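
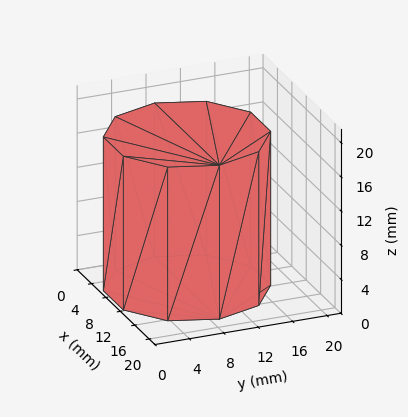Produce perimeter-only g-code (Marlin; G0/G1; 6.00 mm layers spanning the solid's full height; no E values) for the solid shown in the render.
Reading the render: the shape is a regular 10-sided prism (a cylinder approximated with 10 flat sides), circumscribed radius ≈ 9 mm, height ≈ 18 mm (dimensions read to the nearest mm from the axis ticks). For the g-code, the solid's height is divided into equal slices at the stated Δz and each level perimeter traced with G1 moves after a G0 lift.

; perimeter-only toolpath
G21 ; units = mm
G90 ; absolute positioning
G28 ; home
; layer 1
G0 Z6.00
G0 X18.00 Y9.00
G1 X16.28 Y14.29
G1 X11.78 Y17.56
G1 X6.22 Y17.56
G1 X1.72 Y14.29
G1 X0.00 Y9.00
G1 X1.72 Y3.71
G1 X6.22 Y0.44
G1 X11.78 Y0.44
G1 X16.28 Y3.71
G1 X18.00 Y9.00
; layer 2
G0 Z12.00
G0 X18.00 Y9.00
G1 X16.28 Y14.29
G1 X11.78 Y17.56
G1 X6.22 Y17.56
G1 X1.72 Y14.29
G1 X0.00 Y9.00
G1 X1.72 Y3.71
G1 X6.22 Y0.44
G1 X11.78 Y0.44
G1 X16.28 Y3.71
G1 X18.00 Y9.00
; layer 3
G0 Z18.00
G0 X18.00 Y9.00
G1 X16.28 Y14.29
G1 X11.78 Y17.56
G1 X6.22 Y17.56
G1 X1.72 Y14.29
G1 X0.00 Y9.00
G1 X1.72 Y3.71
G1 X6.22 Y0.44
G1 X11.78 Y0.44
G1 X16.28 Y3.71
G1 X18.00 Y9.00
M2 ; end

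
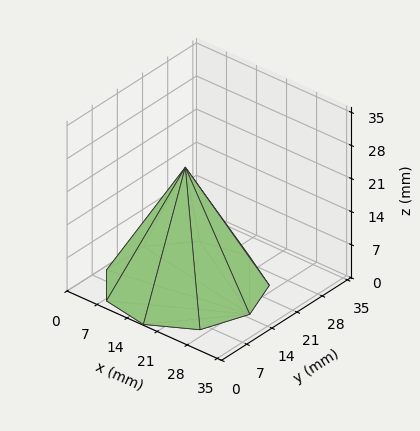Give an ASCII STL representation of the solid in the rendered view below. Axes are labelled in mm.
Reading the render: the shape is a regular 9-sided pyramid, base circumscribed radius ≈ 15 mm, apex at z ≈ 25 mm (dimensions read to the nearest mm from the axis ticks). For the STL, each face is triangulated and given an outward normal.

solid part
  facet normal 0.0000 0.0000 -1.0000
    outer loop
      vertex 17.605 29.772 0.000
      vertex 26.491 24.642 0.000
      vertex 30.000 15.000 0.000
    endloop
  endfacet
  facet normal 0.0000 0.0000 -1.0000
    outer loop
      vertex 7.500 27.990 0.000
      vertex 17.605 29.772 0.000
      vertex 30.000 15.000 0.000
    endloop
  endfacet
  facet normal 0.0000 0.0000 -1.0000
    outer loop
      vertex 0.905 20.130 0.000
      vertex 7.500 27.990 0.000
      vertex 30.000 15.000 0.000
    endloop
  endfacet
  facet normal 0.0000 0.0000 -1.0000
    outer loop
      vertex 0.905 9.870 0.000
      vertex 0.905 20.130 0.000
      vertex 30.000 15.000 0.000
    endloop
  endfacet
  facet normal 0.0000 0.0000 -1.0000
    outer loop
      vertex 7.500 2.010 0.000
      vertex 0.905 9.870 0.000
      vertex 30.000 15.000 0.000
    endloop
  endfacet
  facet normal 0.0000 0.0000 -1.0000
    outer loop
      vertex 17.605 0.228 0.000
      vertex 7.500 2.010 0.000
      vertex 30.000 15.000 0.000
    endloop
  endfacet
  facet normal 0.0000 0.0000 -1.0000
    outer loop
      vertex 26.491 5.358 0.000
      vertex 17.605 0.228 0.000
      vertex 30.000 15.000 0.000
    endloop
  endfacet
  facet normal 0.8186 0.2979 0.4911
    outer loop
      vertex 30.000 15.000 0.000
      vertex 26.491 24.642 0.000
      vertex 15.000 15.000 25.000
    endloop
  endfacet
  facet normal 0.4355 0.7544 0.4911
    outer loop
      vertex 26.491 24.642 0.000
      vertex 17.605 29.772 0.000
      vertex 15.000 15.000 25.000
    endloop
  endfacet
  facet normal -0.1513 0.8579 0.4911
    outer loop
      vertex 17.605 29.772 0.000
      vertex 7.500 27.990 0.000
      vertex 15.000 15.000 25.000
    endloop
  endfacet
  facet normal -0.6673 0.5599 0.4911
    outer loop
      vertex 7.500 27.990 0.000
      vertex 0.905 20.130 0.000
      vertex 15.000 15.000 25.000
    endloop
  endfacet
  facet normal -0.8711 0.0000 0.4911
    outer loop
      vertex 0.905 20.130 0.000
      vertex 0.905 9.870 0.000
      vertex 15.000 15.000 25.000
    endloop
  endfacet
  facet normal -0.6673 -0.5599 0.4911
    outer loop
      vertex 0.905 9.870 0.000
      vertex 7.500 2.010 0.000
      vertex 15.000 15.000 25.000
    endloop
  endfacet
  facet normal -0.1513 -0.8579 0.4911
    outer loop
      vertex 7.500 2.010 0.000
      vertex 17.605 0.228 0.000
      vertex 15.000 15.000 25.000
    endloop
  endfacet
  facet normal 0.4355 -0.7544 0.4911
    outer loop
      vertex 17.605 0.228 0.000
      vertex 26.491 5.358 0.000
      vertex 15.000 15.000 25.000
    endloop
  endfacet
  facet normal 0.8186 -0.2979 0.4911
    outer loop
      vertex 26.491 5.358 0.000
      vertex 30.000 15.000 0.000
      vertex 15.000 15.000 25.000
    endloop
  endfacet
endsolid part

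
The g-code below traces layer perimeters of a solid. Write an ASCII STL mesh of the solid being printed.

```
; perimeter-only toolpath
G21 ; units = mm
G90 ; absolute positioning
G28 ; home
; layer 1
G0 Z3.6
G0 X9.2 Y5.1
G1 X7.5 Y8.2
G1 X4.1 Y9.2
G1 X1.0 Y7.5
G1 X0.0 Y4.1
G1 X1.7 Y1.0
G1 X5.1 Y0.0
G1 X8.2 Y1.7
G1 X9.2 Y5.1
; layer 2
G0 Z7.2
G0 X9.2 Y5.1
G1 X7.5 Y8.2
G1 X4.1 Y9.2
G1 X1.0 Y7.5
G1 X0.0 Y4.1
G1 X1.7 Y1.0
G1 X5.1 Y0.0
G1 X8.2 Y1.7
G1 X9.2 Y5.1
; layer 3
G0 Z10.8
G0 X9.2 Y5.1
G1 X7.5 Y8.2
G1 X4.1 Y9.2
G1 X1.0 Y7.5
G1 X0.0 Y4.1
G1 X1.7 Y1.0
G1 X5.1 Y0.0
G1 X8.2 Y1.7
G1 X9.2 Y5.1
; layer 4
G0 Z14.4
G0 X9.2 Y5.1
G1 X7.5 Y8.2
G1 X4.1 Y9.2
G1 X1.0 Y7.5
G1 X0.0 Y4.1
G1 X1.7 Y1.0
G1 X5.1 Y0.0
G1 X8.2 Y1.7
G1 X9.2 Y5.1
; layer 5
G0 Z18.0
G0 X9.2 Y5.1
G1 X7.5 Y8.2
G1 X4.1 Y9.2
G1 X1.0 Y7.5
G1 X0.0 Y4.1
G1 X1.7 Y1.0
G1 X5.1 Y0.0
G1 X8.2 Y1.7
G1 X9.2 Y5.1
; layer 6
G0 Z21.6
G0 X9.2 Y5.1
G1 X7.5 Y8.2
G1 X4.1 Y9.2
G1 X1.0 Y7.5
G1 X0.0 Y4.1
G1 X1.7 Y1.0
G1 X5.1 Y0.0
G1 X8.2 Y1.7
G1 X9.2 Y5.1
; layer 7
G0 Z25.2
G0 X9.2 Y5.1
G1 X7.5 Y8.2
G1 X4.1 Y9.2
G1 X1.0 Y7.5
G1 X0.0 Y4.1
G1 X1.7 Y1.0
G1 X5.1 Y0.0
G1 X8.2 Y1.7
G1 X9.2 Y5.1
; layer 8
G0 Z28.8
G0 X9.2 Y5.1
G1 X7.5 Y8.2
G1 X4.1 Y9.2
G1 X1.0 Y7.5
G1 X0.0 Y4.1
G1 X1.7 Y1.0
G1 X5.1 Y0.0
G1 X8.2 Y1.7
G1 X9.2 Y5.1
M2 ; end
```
solid part
  facet normal 0.0000 0.0000 -1.0000
    outer loop
      vertex 4.1 9.2 0.0
      vertex 7.5 8.2 0.0
      vertex 9.2 5.1 0.0
    endloop
  endfacet
  facet normal 0.0000 0.0000 -1.0000
    outer loop
      vertex 1.0 7.5 0.0
      vertex 4.1 9.2 0.0
      vertex 9.2 5.1 0.0
    endloop
  endfacet
  facet normal 0.0000 0.0000 -1.0000
    outer loop
      vertex 0.0 4.1 0.0
      vertex 1.0 7.5 0.0
      vertex 9.2 5.1 0.0
    endloop
  endfacet
  facet normal 0.0000 0.0000 -1.0000
    outer loop
      vertex 1.7 1.0 0.0
      vertex 0.0 4.1 0.0
      vertex 9.2 5.1 0.0
    endloop
  endfacet
  facet normal 0.0000 0.0000 -1.0000
    outer loop
      vertex 5.1 0.0 0.0
      vertex 1.7 1.0 0.0
      vertex 9.2 5.1 0.0
    endloop
  endfacet
  facet normal 0.0000 0.0000 -1.0000
    outer loop
      vertex 8.2 1.7 0.0
      vertex 5.1 0.0 0.0
      vertex 9.2 5.1 0.0
    endloop
  endfacet
  facet normal 0.0000 0.0000 1.0000
    outer loop
      vertex 9.2 5.1 28.8
      vertex 7.5 8.2 28.8
      vertex 4.1 9.2 28.8
    endloop
  endfacet
  facet normal 0.0000 0.0000 1.0000
    outer loop
      vertex 9.2 5.1 28.8
      vertex 4.1 9.2 28.8
      vertex 1.0 7.5 28.8
    endloop
  endfacet
  facet normal 0.0000 0.0000 1.0000
    outer loop
      vertex 9.2 5.1 28.8
      vertex 1.0 7.5 28.8
      vertex 0.0 4.1 28.8
    endloop
  endfacet
  facet normal 0.0000 0.0000 1.0000
    outer loop
      vertex 9.2 5.1 28.8
      vertex 0.0 4.1 28.8
      vertex 1.7 1.0 28.8
    endloop
  endfacet
  facet normal 0.0000 0.0000 1.0000
    outer loop
      vertex 9.2 5.1 28.8
      vertex 1.7 1.0 28.8
      vertex 5.1 0.0 28.8
    endloop
  endfacet
  facet normal 0.0000 0.0000 1.0000
    outer loop
      vertex 9.2 5.1 28.8
      vertex 5.1 0.0 28.8
      vertex 8.2 1.7 28.8
    endloop
  endfacet
  facet normal 0.8768 0.4808 0.0000
    outer loop
      vertex 9.2 5.1 0.0
      vertex 7.5 8.2 0.0
      vertex 7.5 8.2 28.8
    endloop
  endfacet
  facet normal 0.8768 0.4808 0.0000
    outer loop
      vertex 9.2 5.1 0.0
      vertex 7.5 8.2 28.8
      vertex 9.2 5.1 28.8
    endloop
  endfacet
  facet normal 0.2822 0.9594 0.0000
    outer loop
      vertex 7.5 8.2 0.0
      vertex 4.1 9.2 0.0
      vertex 4.1 9.2 28.8
    endloop
  endfacet
  facet normal 0.2822 0.9594 0.0000
    outer loop
      vertex 7.5 8.2 0.0
      vertex 4.1 9.2 28.8
      vertex 7.5 8.2 28.8
    endloop
  endfacet
  facet normal -0.4808 0.8768 0.0000
    outer loop
      vertex 4.1 9.2 0.0
      vertex 1.0 7.5 0.0
      vertex 1.0 7.5 28.8
    endloop
  endfacet
  facet normal -0.4808 0.8768 0.0000
    outer loop
      vertex 4.1 9.2 0.0
      vertex 1.0 7.5 28.8
      vertex 4.1 9.2 28.8
    endloop
  endfacet
  facet normal -0.9594 0.2822 0.0000
    outer loop
      vertex 1.0 7.5 0.0
      vertex 0.0 4.1 0.0
      vertex 0.0 4.1 28.8
    endloop
  endfacet
  facet normal -0.9594 0.2822 0.0000
    outer loop
      vertex 1.0 7.5 0.0
      vertex 0.0 4.1 28.8
      vertex 1.0 7.5 28.8
    endloop
  endfacet
  facet normal -0.8768 -0.4808 0.0000
    outer loop
      vertex 0.0 4.1 0.0
      vertex 1.7 1.0 0.0
      vertex 1.7 1.0 28.8
    endloop
  endfacet
  facet normal -0.8768 -0.4808 0.0000
    outer loop
      vertex 0.0 4.1 0.0
      vertex 1.7 1.0 28.8
      vertex 0.0 4.1 28.8
    endloop
  endfacet
  facet normal -0.2822 -0.9594 0.0000
    outer loop
      vertex 1.7 1.0 0.0
      vertex 5.1 0.0 0.0
      vertex 5.1 0.0 28.8
    endloop
  endfacet
  facet normal -0.2822 -0.9594 0.0000
    outer loop
      vertex 1.7 1.0 0.0
      vertex 5.1 0.0 28.8
      vertex 1.7 1.0 28.8
    endloop
  endfacet
  facet normal 0.4808 -0.8768 0.0000
    outer loop
      vertex 5.1 0.0 0.0
      vertex 8.2 1.7 0.0
      vertex 8.2 1.7 28.8
    endloop
  endfacet
  facet normal 0.4808 -0.8768 0.0000
    outer loop
      vertex 5.1 0.0 0.0
      vertex 8.2 1.7 28.8
      vertex 5.1 0.0 28.8
    endloop
  endfacet
  facet normal 0.9594 -0.2822 0.0000
    outer loop
      vertex 8.2 1.7 0.0
      vertex 9.2 5.1 0.0
      vertex 9.2 5.1 28.8
    endloop
  endfacet
  facet normal 0.9594 -0.2822 0.0000
    outer loop
      vertex 8.2 1.7 0.0
      vertex 9.2 5.1 28.8
      vertex 8.2 1.7 28.8
    endloop
  endfacet
endsolid part

The G0 Z moves step by Δz≈3.6 mm. Every layer's G1 loop is the same polygon, so the solid is a straight extrusion of it from z=0 to z≈28.8. Closing with flat bottom and top caps and triangulating gives 28 facets — a regular 8-sided prism (a cylinder approximated with 8 flat sides), circumscribed radius ≈ 4.6 mm, height ≈ 28.8 mm.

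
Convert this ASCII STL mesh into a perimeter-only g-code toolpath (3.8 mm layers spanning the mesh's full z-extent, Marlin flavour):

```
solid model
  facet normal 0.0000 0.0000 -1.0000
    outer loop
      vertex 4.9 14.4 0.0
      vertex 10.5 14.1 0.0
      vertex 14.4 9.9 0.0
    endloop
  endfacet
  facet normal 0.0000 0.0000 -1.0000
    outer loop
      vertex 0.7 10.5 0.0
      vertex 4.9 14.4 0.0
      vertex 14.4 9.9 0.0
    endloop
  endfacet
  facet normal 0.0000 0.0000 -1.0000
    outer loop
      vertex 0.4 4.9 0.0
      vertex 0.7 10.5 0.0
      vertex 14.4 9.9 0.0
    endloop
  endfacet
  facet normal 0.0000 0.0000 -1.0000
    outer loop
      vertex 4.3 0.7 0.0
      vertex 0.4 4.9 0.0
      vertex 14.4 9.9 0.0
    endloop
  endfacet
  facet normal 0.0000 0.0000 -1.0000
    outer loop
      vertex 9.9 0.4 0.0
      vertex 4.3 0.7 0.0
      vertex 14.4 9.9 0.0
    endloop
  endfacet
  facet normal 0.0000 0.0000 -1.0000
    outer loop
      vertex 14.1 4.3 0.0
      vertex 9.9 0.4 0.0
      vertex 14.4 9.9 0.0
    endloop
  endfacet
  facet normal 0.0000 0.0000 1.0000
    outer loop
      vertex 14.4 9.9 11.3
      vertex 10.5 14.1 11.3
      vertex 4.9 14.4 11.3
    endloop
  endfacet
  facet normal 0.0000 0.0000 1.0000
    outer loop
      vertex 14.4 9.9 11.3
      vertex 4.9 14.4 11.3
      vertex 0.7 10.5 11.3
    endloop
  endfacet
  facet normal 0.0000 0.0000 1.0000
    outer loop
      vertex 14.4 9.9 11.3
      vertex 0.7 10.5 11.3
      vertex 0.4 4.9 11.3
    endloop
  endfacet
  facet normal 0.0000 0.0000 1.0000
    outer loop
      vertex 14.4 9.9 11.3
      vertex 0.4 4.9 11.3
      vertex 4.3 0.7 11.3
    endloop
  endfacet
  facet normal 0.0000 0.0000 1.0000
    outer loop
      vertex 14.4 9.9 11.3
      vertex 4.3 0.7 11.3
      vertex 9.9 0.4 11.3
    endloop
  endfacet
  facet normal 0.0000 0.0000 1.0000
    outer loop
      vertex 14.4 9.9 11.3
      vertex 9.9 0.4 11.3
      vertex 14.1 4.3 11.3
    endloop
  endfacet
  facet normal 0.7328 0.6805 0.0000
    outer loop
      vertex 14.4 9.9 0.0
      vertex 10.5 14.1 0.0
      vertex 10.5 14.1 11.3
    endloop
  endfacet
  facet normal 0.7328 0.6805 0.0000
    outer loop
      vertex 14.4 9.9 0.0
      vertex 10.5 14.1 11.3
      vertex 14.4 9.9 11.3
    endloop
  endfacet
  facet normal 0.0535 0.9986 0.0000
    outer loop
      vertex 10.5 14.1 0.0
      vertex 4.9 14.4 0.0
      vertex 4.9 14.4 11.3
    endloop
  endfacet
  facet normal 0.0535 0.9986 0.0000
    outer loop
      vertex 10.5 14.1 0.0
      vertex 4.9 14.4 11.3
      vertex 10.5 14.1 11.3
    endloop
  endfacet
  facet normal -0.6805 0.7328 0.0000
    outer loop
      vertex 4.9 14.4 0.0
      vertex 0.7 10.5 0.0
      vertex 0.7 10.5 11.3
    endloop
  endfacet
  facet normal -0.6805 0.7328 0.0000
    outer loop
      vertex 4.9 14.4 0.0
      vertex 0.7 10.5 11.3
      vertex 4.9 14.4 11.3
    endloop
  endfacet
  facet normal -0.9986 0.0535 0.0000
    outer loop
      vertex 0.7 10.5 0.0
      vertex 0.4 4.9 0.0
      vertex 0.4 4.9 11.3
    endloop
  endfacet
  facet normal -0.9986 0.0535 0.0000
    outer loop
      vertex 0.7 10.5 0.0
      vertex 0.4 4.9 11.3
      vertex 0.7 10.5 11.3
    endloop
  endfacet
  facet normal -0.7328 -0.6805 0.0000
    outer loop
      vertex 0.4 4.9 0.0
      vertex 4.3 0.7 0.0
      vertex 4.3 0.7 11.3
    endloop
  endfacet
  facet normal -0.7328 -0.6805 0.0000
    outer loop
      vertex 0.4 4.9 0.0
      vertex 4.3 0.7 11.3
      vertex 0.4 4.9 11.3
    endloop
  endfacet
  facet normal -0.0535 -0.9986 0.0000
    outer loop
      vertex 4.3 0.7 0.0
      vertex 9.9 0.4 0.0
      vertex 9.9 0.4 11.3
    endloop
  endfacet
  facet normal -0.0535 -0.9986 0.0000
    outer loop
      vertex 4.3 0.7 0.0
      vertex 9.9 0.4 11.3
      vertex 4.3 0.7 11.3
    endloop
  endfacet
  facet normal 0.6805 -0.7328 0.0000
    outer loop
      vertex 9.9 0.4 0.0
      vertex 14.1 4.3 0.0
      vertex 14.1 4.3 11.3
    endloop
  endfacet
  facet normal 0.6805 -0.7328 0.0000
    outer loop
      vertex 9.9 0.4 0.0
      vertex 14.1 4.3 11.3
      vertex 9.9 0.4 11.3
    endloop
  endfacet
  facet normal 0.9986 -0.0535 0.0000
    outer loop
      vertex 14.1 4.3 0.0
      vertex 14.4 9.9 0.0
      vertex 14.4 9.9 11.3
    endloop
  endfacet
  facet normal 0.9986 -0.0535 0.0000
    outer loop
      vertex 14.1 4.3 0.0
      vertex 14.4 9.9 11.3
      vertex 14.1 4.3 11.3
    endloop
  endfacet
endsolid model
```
; perimeter-only toolpath
G21 ; units = mm
G90 ; absolute positioning
G28 ; home
; layer 1
G0 Z3.8
G0 X14.4 Y9.9
G1 X10.5 Y14.1
G1 X4.9 Y14.4
G1 X0.7 Y10.5
G1 X0.4 Y4.9
G1 X4.3 Y0.7
G1 X9.9 Y0.4
G1 X14.1 Y4.3
G1 X14.4 Y9.9
; layer 2
G0 Z7.5
G0 X14.4 Y9.9
G1 X10.5 Y14.1
G1 X4.9 Y14.4
G1 X0.7 Y10.5
G1 X0.4 Y4.9
G1 X4.3 Y0.7
G1 X9.9 Y0.4
G1 X14.1 Y4.3
G1 X14.4 Y9.9
; layer 3
G0 Z11.3
G0 X14.4 Y9.9
G1 X10.5 Y14.1
G1 X4.9 Y14.4
G1 X0.7 Y10.5
G1 X0.4 Y4.9
G1 X4.3 Y0.7
G1 X9.9 Y0.4
G1 X14.1 Y4.3
G1 X14.4 Y9.9
M2 ; end

The solid is a regular 8-sided prism (a cylinder approximated with 8 flat sides), circumscribed radius ≈ 7.4 mm, height ≈ 11.3 mm. Slicing at Δz = 3.8 mm — 3 equal slices spanning the solid's height, so layer i sits at z = i·h/3 — gives 3 non-empty perimeters. Each is a 8-segment closed polygon; G0 lifts to the layer z and rapids to the start vertex, then G1 traces the edges.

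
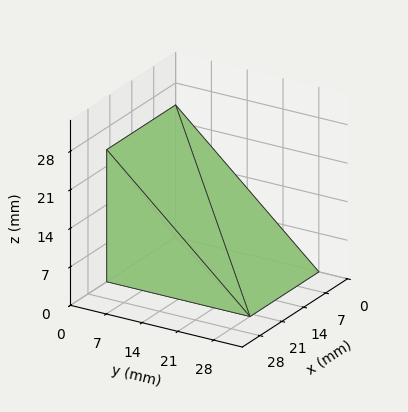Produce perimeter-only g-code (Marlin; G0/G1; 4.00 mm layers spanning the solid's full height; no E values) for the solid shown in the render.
Reading the render: the shape is a wedge (ramp): 22 × 28 mm base, rising to 24 mm along the y=0 edge and sloping linearly to z=0 at y=28 (dimensions read to the nearest mm from the axis ticks). For the g-code, the solid's height is divided into equal slices at the stated Δz and each level perimeter traced with G1 moves after a G0 lift.

; perimeter-only toolpath
G21 ; units = mm
G90 ; absolute positioning
G28 ; home
; layer 1
G0 Z4.00
G0 X0.00 Y0.00
G1 X22.00 Y0.00
G1 X22.00 Y23.33
G1 X0.00 Y23.33
G1 X0.00 Y0.00
; layer 2
G0 Z8.00
G0 X0.00 Y0.00
G1 X22.00 Y0.00
G1 X22.00 Y18.67
G1 X0.00 Y18.67
G1 X0.00 Y0.00
; layer 3
G0 Z12.00
G0 X0.00 Y0.00
G1 X22.00 Y0.00
G1 X22.00 Y14.00
G1 X0.00 Y14.00
G1 X0.00 Y0.00
; layer 4
G0 Z16.00
G0 X0.00 Y0.00
G1 X22.00 Y0.00
G1 X22.00 Y9.33
G1 X0.00 Y9.33
G1 X0.00 Y0.00
; layer 5
G0 Z20.00
G0 X0.00 Y0.00
G1 X22.00 Y0.00
G1 X22.00 Y4.67
G1 X0.00 Y4.67
G1 X0.00 Y0.00
M2 ; end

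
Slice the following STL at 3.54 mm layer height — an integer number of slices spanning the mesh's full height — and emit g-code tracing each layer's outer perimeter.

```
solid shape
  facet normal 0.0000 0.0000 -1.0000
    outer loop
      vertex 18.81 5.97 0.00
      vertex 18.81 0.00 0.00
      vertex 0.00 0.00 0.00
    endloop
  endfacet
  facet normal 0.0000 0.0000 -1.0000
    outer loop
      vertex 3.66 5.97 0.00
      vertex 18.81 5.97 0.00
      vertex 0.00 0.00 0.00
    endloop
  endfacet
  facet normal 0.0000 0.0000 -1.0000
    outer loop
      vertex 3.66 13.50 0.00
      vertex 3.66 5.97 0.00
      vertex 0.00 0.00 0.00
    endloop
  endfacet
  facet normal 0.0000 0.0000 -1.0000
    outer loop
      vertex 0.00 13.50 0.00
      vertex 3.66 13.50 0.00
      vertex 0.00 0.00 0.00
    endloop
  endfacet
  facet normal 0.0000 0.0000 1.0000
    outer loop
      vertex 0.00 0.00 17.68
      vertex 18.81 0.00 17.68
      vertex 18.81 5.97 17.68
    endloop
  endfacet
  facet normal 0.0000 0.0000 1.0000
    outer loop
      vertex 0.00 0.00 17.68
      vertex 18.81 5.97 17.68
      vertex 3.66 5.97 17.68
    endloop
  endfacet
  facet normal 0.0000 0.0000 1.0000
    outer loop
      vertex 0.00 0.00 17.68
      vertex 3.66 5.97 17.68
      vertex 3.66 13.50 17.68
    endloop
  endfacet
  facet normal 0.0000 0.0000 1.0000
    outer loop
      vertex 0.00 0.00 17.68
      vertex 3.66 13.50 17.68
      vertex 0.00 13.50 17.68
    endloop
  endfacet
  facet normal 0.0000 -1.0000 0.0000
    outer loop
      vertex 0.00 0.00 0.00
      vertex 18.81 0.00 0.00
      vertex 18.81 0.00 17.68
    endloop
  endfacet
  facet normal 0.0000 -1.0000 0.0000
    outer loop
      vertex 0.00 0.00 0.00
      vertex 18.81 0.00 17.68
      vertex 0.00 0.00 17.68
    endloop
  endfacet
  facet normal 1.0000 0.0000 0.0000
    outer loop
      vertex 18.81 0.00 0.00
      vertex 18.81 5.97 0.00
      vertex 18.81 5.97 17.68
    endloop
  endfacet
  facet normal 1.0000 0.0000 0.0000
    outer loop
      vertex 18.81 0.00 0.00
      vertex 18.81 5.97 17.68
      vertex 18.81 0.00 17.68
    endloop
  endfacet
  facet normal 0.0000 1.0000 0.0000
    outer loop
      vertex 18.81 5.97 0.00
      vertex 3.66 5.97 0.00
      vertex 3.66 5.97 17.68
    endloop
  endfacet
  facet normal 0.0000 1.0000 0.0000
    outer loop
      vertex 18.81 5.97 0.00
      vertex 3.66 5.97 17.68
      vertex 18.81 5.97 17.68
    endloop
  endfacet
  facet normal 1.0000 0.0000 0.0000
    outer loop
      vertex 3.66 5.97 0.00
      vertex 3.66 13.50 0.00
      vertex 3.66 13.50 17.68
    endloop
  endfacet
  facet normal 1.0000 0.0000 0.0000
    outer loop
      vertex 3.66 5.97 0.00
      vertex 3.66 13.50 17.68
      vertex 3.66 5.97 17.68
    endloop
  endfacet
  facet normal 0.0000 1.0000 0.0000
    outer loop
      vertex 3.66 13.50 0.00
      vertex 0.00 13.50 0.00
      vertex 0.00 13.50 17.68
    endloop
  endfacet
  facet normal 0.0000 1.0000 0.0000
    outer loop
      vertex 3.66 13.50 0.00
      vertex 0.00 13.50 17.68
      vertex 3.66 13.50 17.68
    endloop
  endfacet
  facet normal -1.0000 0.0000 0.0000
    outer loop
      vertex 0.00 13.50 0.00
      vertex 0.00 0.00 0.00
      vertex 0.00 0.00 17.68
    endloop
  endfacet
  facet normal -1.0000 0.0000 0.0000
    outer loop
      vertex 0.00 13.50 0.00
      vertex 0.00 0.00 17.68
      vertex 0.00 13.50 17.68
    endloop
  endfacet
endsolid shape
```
; perimeter-only toolpath
G21 ; units = mm
G90 ; absolute positioning
G28 ; home
; layer 1
G0 Z3.54
G0 X0.00 Y0.00
G1 X18.81 Y0.00
G1 X18.81 Y5.97
G1 X3.66 Y5.97
G1 X3.66 Y13.50
G1 X0.00 Y13.50
G1 X0.00 Y0.00
; layer 2
G0 Z7.07
G0 X0.00 Y0.00
G1 X18.81 Y0.00
G1 X18.81 Y5.97
G1 X3.66 Y5.97
G1 X3.66 Y13.50
G1 X0.00 Y13.50
G1 X0.00 Y0.00
; layer 3
G0 Z10.61
G0 X0.00 Y0.00
G1 X18.81 Y0.00
G1 X18.81 Y5.97
G1 X3.66 Y5.97
G1 X3.66 Y13.50
G1 X0.00 Y13.50
G1 X0.00 Y0.00
; layer 4
G0 Z14.14
G0 X0.00 Y0.00
G1 X18.81 Y0.00
G1 X18.81 Y5.97
G1 X3.66 Y5.97
G1 X3.66 Y13.50
G1 X0.00 Y13.50
G1 X0.00 Y0.00
; layer 5
G0 Z17.68
G0 X0.00 Y0.00
G1 X18.81 Y0.00
G1 X18.81 Y5.97
G1 X3.66 Y5.97
G1 X3.66 Y13.50
G1 X0.00 Y13.50
G1 X0.00 Y0.00
M2 ; end

The solid is an L-shaped prism: outer 18.8 × 13.5 mm, arm thicknesses ≈ 5.97 mm (horizontal) and 3.66 mm (vertical), extruded 17.7 mm in z. Slicing at Δz = 3.54 mm — 5 equal slices spanning the solid's height, so layer i sits at z = i·h/5 — gives 5 non-empty perimeters. Each is a 6-segment closed polygon; G0 lifts to the layer z and rapids to the start vertex, then G1 traces the edges.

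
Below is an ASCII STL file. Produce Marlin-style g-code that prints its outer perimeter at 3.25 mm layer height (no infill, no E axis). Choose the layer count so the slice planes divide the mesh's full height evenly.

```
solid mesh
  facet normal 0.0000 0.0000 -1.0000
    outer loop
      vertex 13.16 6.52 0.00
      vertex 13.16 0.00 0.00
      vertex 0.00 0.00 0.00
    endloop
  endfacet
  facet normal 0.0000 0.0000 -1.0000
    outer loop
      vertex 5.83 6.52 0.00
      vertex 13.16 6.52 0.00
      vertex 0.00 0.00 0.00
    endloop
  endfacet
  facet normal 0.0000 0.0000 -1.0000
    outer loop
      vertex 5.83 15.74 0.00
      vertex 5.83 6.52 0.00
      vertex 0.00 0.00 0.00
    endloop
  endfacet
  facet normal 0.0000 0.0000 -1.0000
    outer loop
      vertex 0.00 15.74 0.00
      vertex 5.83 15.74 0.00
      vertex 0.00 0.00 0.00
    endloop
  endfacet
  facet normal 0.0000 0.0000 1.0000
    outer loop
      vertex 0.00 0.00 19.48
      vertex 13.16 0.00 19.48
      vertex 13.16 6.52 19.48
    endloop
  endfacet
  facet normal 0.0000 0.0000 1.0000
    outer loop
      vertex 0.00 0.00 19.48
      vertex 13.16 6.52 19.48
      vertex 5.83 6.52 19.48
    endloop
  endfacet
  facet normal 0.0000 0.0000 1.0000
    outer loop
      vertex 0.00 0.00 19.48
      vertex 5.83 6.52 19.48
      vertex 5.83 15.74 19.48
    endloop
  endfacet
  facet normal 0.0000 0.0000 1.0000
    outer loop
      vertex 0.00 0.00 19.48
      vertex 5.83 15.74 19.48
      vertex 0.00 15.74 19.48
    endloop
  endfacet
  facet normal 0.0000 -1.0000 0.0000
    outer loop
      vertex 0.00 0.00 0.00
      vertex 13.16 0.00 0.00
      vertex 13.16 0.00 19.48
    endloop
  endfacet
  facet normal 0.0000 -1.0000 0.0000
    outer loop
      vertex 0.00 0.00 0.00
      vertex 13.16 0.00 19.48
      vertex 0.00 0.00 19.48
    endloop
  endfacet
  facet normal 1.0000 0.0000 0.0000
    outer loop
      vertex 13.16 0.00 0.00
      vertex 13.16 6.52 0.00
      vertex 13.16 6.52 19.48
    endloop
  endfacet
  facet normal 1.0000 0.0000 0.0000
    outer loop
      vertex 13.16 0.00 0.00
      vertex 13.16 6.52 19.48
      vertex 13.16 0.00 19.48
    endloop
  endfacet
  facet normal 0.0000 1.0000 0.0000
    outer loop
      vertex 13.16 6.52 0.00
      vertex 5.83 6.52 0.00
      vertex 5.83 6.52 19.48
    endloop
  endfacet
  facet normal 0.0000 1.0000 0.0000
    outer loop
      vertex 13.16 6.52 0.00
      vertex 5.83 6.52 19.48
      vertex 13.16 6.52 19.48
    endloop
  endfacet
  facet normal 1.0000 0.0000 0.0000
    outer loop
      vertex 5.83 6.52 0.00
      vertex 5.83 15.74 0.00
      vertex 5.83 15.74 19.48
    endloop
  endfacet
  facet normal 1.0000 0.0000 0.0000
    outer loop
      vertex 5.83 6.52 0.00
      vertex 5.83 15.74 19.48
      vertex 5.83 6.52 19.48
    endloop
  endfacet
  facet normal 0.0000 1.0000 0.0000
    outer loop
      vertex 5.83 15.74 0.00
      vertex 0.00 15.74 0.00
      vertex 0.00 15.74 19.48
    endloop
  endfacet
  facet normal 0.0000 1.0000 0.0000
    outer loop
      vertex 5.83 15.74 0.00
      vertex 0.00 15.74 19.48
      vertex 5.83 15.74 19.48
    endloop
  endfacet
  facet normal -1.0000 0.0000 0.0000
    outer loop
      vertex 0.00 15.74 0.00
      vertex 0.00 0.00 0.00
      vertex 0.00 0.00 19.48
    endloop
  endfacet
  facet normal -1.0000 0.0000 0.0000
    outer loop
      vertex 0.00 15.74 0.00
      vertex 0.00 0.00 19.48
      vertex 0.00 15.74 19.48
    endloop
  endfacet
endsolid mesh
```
; perimeter-only toolpath
G21 ; units = mm
G90 ; absolute positioning
G28 ; home
; layer 1
G0 Z3.25
G0 X0.00 Y0.00
G1 X13.16 Y0.00
G1 X13.16 Y6.52
G1 X5.83 Y6.52
G1 X5.83 Y15.74
G1 X0.00 Y15.74
G1 X0.00 Y0.00
; layer 2
G0 Z6.49
G0 X0.00 Y0.00
G1 X13.16 Y0.00
G1 X13.16 Y6.52
G1 X5.83 Y6.52
G1 X5.83 Y15.74
G1 X0.00 Y15.74
G1 X0.00 Y0.00
; layer 3
G0 Z9.74
G0 X0.00 Y0.00
G1 X13.16 Y0.00
G1 X13.16 Y6.52
G1 X5.83 Y6.52
G1 X5.83 Y15.74
G1 X0.00 Y15.74
G1 X0.00 Y0.00
; layer 4
G0 Z12.99
G0 X0.00 Y0.00
G1 X13.16 Y0.00
G1 X13.16 Y6.52
G1 X5.83 Y6.52
G1 X5.83 Y15.74
G1 X0.00 Y15.74
G1 X0.00 Y0.00
; layer 5
G0 Z16.23
G0 X0.00 Y0.00
G1 X13.16 Y0.00
G1 X13.16 Y6.52
G1 X5.83 Y6.52
G1 X5.83 Y15.74
G1 X0.00 Y15.74
G1 X0.00 Y0.00
; layer 6
G0 Z19.48
G0 X0.00 Y0.00
G1 X13.16 Y0.00
G1 X13.16 Y6.52
G1 X5.83 Y6.52
G1 X5.83 Y15.74
G1 X0.00 Y15.74
G1 X0.00 Y0.00
M2 ; end

The solid is an L-shaped prism: outer 13.2 × 15.7 mm, arm thicknesses ≈ 6.52 mm (horizontal) and 5.83 mm (vertical), extruded 19.5 mm in z. Slicing at Δz = 3.25 mm — 6 equal slices spanning the solid's height, so layer i sits at z = i·h/6 — gives 6 non-empty perimeters. Each is a 6-segment closed polygon; G0 lifts to the layer z and rapids to the start vertex, then G1 traces the edges.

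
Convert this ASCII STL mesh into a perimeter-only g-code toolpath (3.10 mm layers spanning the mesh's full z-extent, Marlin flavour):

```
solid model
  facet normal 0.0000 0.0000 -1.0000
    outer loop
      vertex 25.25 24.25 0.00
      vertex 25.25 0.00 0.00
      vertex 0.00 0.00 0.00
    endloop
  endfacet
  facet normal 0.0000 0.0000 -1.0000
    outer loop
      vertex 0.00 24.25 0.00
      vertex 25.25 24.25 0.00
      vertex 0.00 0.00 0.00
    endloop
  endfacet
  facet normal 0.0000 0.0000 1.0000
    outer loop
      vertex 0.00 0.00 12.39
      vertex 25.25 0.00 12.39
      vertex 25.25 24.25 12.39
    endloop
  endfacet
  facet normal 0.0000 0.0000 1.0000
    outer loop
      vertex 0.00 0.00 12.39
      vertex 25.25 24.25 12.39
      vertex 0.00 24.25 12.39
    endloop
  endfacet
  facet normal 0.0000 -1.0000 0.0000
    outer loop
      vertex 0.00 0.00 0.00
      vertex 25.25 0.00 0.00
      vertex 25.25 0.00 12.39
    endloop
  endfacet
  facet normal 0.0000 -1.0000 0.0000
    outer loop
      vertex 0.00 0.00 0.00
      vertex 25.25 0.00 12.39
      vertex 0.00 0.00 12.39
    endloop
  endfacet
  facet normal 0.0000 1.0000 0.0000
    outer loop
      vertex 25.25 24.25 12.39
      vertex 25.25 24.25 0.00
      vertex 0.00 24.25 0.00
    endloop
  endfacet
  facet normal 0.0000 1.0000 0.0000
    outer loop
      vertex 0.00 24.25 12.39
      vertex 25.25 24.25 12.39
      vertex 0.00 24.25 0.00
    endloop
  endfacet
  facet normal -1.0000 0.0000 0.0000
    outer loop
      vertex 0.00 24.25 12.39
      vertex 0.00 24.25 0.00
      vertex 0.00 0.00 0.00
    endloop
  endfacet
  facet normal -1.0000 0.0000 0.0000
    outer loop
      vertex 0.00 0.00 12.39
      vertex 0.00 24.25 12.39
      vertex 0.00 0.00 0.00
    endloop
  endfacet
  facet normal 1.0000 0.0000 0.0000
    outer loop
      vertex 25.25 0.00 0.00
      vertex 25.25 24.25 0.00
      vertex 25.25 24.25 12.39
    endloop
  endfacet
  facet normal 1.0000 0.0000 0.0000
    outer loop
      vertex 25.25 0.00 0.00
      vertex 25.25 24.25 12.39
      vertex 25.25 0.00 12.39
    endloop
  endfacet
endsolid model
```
; perimeter-only toolpath
G21 ; units = mm
G90 ; absolute positioning
G28 ; home
; layer 1
G0 Z3.10
G0 X0.00 Y0.00
G1 X25.25 Y0.00
G1 X25.25 Y24.25
G1 X0.00 Y24.25
G1 X0.00 Y0.00
; layer 2
G0 Z6.20
G0 X0.00 Y0.00
G1 X25.25 Y0.00
G1 X25.25 Y24.25
G1 X0.00 Y24.25
G1 X0.00 Y0.00
; layer 3
G0 Z9.29
G0 X0.00 Y0.00
G1 X25.25 Y0.00
G1 X25.25 Y24.25
G1 X0.00 Y24.25
G1 X0.00 Y0.00
; layer 4
G0 Z12.39
G0 X0.00 Y0.00
G1 X25.25 Y0.00
G1 X25.25 Y24.25
G1 X0.00 Y24.25
G1 X0.00 Y0.00
M2 ; end

The solid is a rectangular box, roughly 25.2 × 24.2 mm footprint and 12.4 mm tall. Slicing at Δz = 3.10 mm — 4 equal slices spanning the solid's height, so layer i sits at z = i·h/4 — gives 4 non-empty perimeters. Each is a 4-segment closed polygon; G0 lifts to the layer z and rapids to the start vertex, then G1 traces the edges.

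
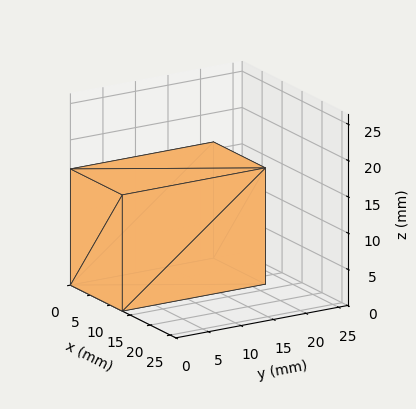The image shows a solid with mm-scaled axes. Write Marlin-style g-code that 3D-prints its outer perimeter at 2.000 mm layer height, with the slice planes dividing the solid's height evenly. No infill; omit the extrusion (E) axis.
Reading the render: the shape is a rectangular box, roughly 13 × 22 mm footprint and 16 mm tall (dimensions read to the nearest mm from the axis ticks). For the g-code, the solid's height is divided into equal slices at the stated Δz and each level perimeter traced with G1 moves after a G0 lift.

; perimeter-only toolpath
G21 ; units = mm
G90 ; absolute positioning
G28 ; home
; layer 1
G0 Z2.000
G0 X0.000 Y0.000
G1 X13.000 Y0.000
G1 X13.000 Y22.000
G1 X0.000 Y22.000
G1 X0.000 Y0.000
; layer 2
G0 Z4.000
G0 X0.000 Y0.000
G1 X13.000 Y0.000
G1 X13.000 Y22.000
G1 X0.000 Y22.000
G1 X0.000 Y0.000
; layer 3
G0 Z6.000
G0 X0.000 Y0.000
G1 X13.000 Y0.000
G1 X13.000 Y22.000
G1 X0.000 Y22.000
G1 X0.000 Y0.000
; layer 4
G0 Z8.000
G0 X0.000 Y0.000
G1 X13.000 Y0.000
G1 X13.000 Y22.000
G1 X0.000 Y22.000
G1 X0.000 Y0.000
; layer 5
G0 Z10.000
G0 X0.000 Y0.000
G1 X13.000 Y0.000
G1 X13.000 Y22.000
G1 X0.000 Y22.000
G1 X0.000 Y0.000
; layer 6
G0 Z12.000
G0 X0.000 Y0.000
G1 X13.000 Y0.000
G1 X13.000 Y22.000
G1 X0.000 Y22.000
G1 X0.000 Y0.000
; layer 7
G0 Z14.000
G0 X0.000 Y0.000
G1 X13.000 Y0.000
G1 X13.000 Y22.000
G1 X0.000 Y22.000
G1 X0.000 Y0.000
; layer 8
G0 Z16.000
G0 X0.000 Y0.000
G1 X13.000 Y0.000
G1 X13.000 Y22.000
G1 X0.000 Y22.000
G1 X0.000 Y0.000
M2 ; end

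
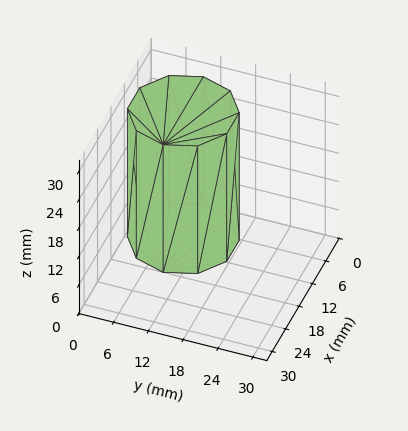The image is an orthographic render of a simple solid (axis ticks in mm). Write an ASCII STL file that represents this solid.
Reading the render: the shape is a regular 10-sided prism (a cylinder approximated with 10 flat sides), circumscribed radius ≈ 9 mm, height ≈ 27 mm (dimensions read to the nearest mm from the axis ticks). For the STL, each face is triangulated and given an outward normal.

solid part
  facet normal 0.0000 0.0000 -1.0000
    outer loop
      vertex 11.78 17.56 0.00
      vertex 16.28 14.29 0.00
      vertex 18.00 9.00 0.00
    endloop
  endfacet
  facet normal 0.0000 0.0000 -1.0000
    outer loop
      vertex 6.22 17.56 0.00
      vertex 11.78 17.56 0.00
      vertex 18.00 9.00 0.00
    endloop
  endfacet
  facet normal 0.0000 0.0000 -1.0000
    outer loop
      vertex 1.72 14.29 0.00
      vertex 6.22 17.56 0.00
      vertex 18.00 9.00 0.00
    endloop
  endfacet
  facet normal 0.0000 0.0000 -1.0000
    outer loop
      vertex 0.00 9.00 0.00
      vertex 1.72 14.29 0.00
      vertex 18.00 9.00 0.00
    endloop
  endfacet
  facet normal 0.0000 0.0000 -1.0000
    outer loop
      vertex 1.72 3.71 0.00
      vertex 0.00 9.00 0.00
      vertex 18.00 9.00 0.00
    endloop
  endfacet
  facet normal 0.0000 0.0000 -1.0000
    outer loop
      vertex 6.22 0.44 0.00
      vertex 1.72 3.71 0.00
      vertex 18.00 9.00 0.00
    endloop
  endfacet
  facet normal 0.0000 0.0000 -1.0000
    outer loop
      vertex 11.78 0.44 0.00
      vertex 6.22 0.44 0.00
      vertex 18.00 9.00 0.00
    endloop
  endfacet
  facet normal 0.0000 0.0000 -1.0000
    outer loop
      vertex 16.28 3.71 0.00
      vertex 11.78 0.44 0.00
      vertex 18.00 9.00 0.00
    endloop
  endfacet
  facet normal 0.0000 0.0000 1.0000
    outer loop
      vertex 18.00 9.00 27.00
      vertex 16.28 14.29 27.00
      vertex 11.78 17.56 27.00
    endloop
  endfacet
  facet normal 0.0000 0.0000 1.0000
    outer loop
      vertex 18.00 9.00 27.00
      vertex 11.78 17.56 27.00
      vertex 6.22 17.56 27.00
    endloop
  endfacet
  facet normal 0.0000 0.0000 1.0000
    outer loop
      vertex 18.00 9.00 27.00
      vertex 6.22 17.56 27.00
      vertex 1.72 14.29 27.00
    endloop
  endfacet
  facet normal 0.0000 0.0000 1.0000
    outer loop
      vertex 18.00 9.00 27.00
      vertex 1.72 14.29 27.00
      vertex 0.00 9.00 27.00
    endloop
  endfacet
  facet normal 0.0000 0.0000 1.0000
    outer loop
      vertex 18.00 9.00 27.00
      vertex 0.00 9.00 27.00
      vertex 1.72 3.71 27.00
    endloop
  endfacet
  facet normal 0.0000 0.0000 1.0000
    outer loop
      vertex 18.00 9.00 27.00
      vertex 1.72 3.71 27.00
      vertex 6.22 0.44 27.00
    endloop
  endfacet
  facet normal 0.0000 0.0000 1.0000
    outer loop
      vertex 18.00 9.00 27.00
      vertex 6.22 0.44 27.00
      vertex 11.78 0.44 27.00
    endloop
  endfacet
  facet normal 0.0000 0.0000 1.0000
    outer loop
      vertex 18.00 9.00 27.00
      vertex 11.78 0.44 27.00
      vertex 16.28 3.71 27.00
    endloop
  endfacet
  facet normal 0.9510 0.3092 0.0000
    outer loop
      vertex 18.00 9.00 0.00
      vertex 16.28 14.29 0.00
      vertex 16.28 14.29 27.00
    endloop
  endfacet
  facet normal 0.9510 0.3092 0.0000
    outer loop
      vertex 18.00 9.00 0.00
      vertex 16.28 14.29 27.00
      vertex 18.00 9.00 27.00
    endloop
  endfacet
  facet normal 0.5879 0.8090 0.0000
    outer loop
      vertex 16.28 14.29 0.00
      vertex 11.78 17.56 0.00
      vertex 11.78 17.56 27.00
    endloop
  endfacet
  facet normal 0.5879 0.8090 0.0000
    outer loop
      vertex 16.28 14.29 0.00
      vertex 11.78 17.56 27.00
      vertex 16.28 14.29 27.00
    endloop
  endfacet
  facet normal 0.0000 1.0000 0.0000
    outer loop
      vertex 11.78 17.56 0.00
      vertex 6.22 17.56 0.00
      vertex 6.22 17.56 27.00
    endloop
  endfacet
  facet normal 0.0000 1.0000 0.0000
    outer loop
      vertex 11.78 17.56 0.00
      vertex 6.22 17.56 27.00
      vertex 11.78 17.56 27.00
    endloop
  endfacet
  facet normal -0.5879 0.8090 0.0000
    outer loop
      vertex 6.22 17.56 0.00
      vertex 1.72 14.29 0.00
      vertex 1.72 14.29 27.00
    endloop
  endfacet
  facet normal -0.5879 0.8090 0.0000
    outer loop
      vertex 6.22 17.56 0.00
      vertex 1.72 14.29 27.00
      vertex 6.22 17.56 27.00
    endloop
  endfacet
  facet normal -0.9510 0.3092 0.0000
    outer loop
      vertex 1.72 14.29 0.00
      vertex 0.00 9.00 0.00
      vertex 0.00 9.00 27.00
    endloop
  endfacet
  facet normal -0.9510 0.3092 0.0000
    outer loop
      vertex 1.72 14.29 0.00
      vertex 0.00 9.00 27.00
      vertex 1.72 14.29 27.00
    endloop
  endfacet
  facet normal -0.9510 -0.3092 0.0000
    outer loop
      vertex 0.00 9.00 0.00
      vertex 1.72 3.71 0.00
      vertex 1.72 3.71 27.00
    endloop
  endfacet
  facet normal -0.9510 -0.3092 0.0000
    outer loop
      vertex 0.00 9.00 0.00
      vertex 1.72 3.71 27.00
      vertex 0.00 9.00 27.00
    endloop
  endfacet
  facet normal -0.5879 -0.8090 0.0000
    outer loop
      vertex 1.72 3.71 0.00
      vertex 6.22 0.44 0.00
      vertex 6.22 0.44 27.00
    endloop
  endfacet
  facet normal -0.5879 -0.8090 0.0000
    outer loop
      vertex 1.72 3.71 0.00
      vertex 6.22 0.44 27.00
      vertex 1.72 3.71 27.00
    endloop
  endfacet
  facet normal 0.0000 -1.0000 0.0000
    outer loop
      vertex 6.22 0.44 0.00
      vertex 11.78 0.44 0.00
      vertex 11.78 0.44 27.00
    endloop
  endfacet
  facet normal 0.0000 -1.0000 0.0000
    outer loop
      vertex 6.22 0.44 0.00
      vertex 11.78 0.44 27.00
      vertex 6.22 0.44 27.00
    endloop
  endfacet
  facet normal 0.5879 -0.8090 0.0000
    outer loop
      vertex 11.78 0.44 0.00
      vertex 16.28 3.71 0.00
      vertex 16.28 3.71 27.00
    endloop
  endfacet
  facet normal 0.5879 -0.8090 0.0000
    outer loop
      vertex 11.78 0.44 0.00
      vertex 16.28 3.71 27.00
      vertex 11.78 0.44 27.00
    endloop
  endfacet
  facet normal 0.9510 -0.3092 0.0000
    outer loop
      vertex 16.28 3.71 0.00
      vertex 18.00 9.00 0.00
      vertex 18.00 9.00 27.00
    endloop
  endfacet
  facet normal 0.9510 -0.3092 0.0000
    outer loop
      vertex 16.28 3.71 0.00
      vertex 18.00 9.00 27.00
      vertex 16.28 3.71 27.00
    endloop
  endfacet
endsolid part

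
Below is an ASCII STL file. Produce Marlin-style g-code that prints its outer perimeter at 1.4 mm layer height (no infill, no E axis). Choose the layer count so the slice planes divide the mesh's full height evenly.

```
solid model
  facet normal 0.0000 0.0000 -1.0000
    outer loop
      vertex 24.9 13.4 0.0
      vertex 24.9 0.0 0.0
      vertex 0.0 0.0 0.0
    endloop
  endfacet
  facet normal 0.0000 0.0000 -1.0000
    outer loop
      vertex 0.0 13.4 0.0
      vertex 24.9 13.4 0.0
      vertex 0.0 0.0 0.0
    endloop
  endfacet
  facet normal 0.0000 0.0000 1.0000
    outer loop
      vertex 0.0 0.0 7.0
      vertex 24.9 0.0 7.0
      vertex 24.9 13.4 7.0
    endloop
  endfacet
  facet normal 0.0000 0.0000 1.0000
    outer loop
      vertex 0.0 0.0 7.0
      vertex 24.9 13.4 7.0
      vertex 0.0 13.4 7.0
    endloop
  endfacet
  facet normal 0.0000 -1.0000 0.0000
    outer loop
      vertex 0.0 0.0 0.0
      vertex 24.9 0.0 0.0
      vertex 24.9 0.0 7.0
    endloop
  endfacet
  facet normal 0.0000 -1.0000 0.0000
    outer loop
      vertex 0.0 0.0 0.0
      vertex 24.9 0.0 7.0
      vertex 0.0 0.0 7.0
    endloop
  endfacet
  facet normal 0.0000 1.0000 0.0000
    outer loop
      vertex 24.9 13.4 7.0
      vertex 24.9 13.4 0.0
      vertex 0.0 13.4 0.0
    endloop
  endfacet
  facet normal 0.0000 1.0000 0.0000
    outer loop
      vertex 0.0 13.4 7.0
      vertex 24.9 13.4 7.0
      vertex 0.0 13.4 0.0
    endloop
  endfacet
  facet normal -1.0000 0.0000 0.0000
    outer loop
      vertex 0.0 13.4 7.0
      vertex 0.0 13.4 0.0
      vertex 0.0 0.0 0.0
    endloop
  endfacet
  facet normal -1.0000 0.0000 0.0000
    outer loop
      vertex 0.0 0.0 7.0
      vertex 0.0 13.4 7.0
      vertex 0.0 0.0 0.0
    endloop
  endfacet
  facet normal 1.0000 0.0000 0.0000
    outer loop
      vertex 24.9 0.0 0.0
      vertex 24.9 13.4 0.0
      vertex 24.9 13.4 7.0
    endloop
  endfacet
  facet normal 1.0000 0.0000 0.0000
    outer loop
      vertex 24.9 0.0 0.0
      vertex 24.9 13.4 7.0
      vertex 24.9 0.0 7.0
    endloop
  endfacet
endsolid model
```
; perimeter-only toolpath
G21 ; units = mm
G90 ; absolute positioning
G28 ; home
; layer 1
G0 Z1.4
G0 X0.0 Y0.0
G1 X24.9 Y0.0
G1 X24.9 Y13.4
G1 X0.0 Y13.4
G1 X0.0 Y0.0
; layer 2
G0 Z2.8
G0 X0.0 Y0.0
G1 X24.9 Y0.0
G1 X24.9 Y13.4
G1 X0.0 Y13.4
G1 X0.0 Y0.0
; layer 3
G0 Z4.2
G0 X0.0 Y0.0
G1 X24.9 Y0.0
G1 X24.9 Y13.4
G1 X0.0 Y13.4
G1 X0.0 Y0.0
; layer 4
G0 Z5.6
G0 X0.0 Y0.0
G1 X24.9 Y0.0
G1 X24.9 Y13.4
G1 X0.0 Y13.4
G1 X0.0 Y0.0
; layer 5
G0 Z7.0
G0 X0.0 Y0.0
G1 X24.9 Y0.0
G1 X24.9 Y13.4
G1 X0.0 Y13.4
G1 X0.0 Y0.0
M2 ; end

The solid is a rectangular box, roughly 24.9 × 13.4 mm footprint and 7 mm tall. Slicing at Δz = 1.4 mm — 5 equal slices spanning the solid's height, so layer i sits at z = i·h/5 — gives 5 non-empty perimeters. Each is a 4-segment closed polygon; G0 lifts to the layer z and rapids to the start vertex, then G1 traces the edges.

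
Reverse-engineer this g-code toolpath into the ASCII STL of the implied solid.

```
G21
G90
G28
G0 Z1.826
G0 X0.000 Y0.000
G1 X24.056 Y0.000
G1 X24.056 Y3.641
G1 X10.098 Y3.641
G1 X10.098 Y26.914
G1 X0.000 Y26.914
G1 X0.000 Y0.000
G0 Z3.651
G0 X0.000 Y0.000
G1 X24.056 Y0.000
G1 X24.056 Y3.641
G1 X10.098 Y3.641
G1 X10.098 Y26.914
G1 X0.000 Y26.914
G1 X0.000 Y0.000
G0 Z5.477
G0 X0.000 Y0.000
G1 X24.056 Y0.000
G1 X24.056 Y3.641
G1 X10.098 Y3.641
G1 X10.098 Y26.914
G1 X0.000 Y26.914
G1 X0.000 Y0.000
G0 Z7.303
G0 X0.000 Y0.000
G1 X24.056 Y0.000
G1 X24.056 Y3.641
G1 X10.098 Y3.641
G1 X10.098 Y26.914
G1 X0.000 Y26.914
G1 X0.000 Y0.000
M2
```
solid part
  facet normal 0.0000 0.0000 -1.0000
    outer loop
      vertex 24.056 3.641 0.000
      vertex 24.056 0.000 0.000
      vertex 0.000 0.000 0.000
    endloop
  endfacet
  facet normal 0.0000 0.0000 -1.0000
    outer loop
      vertex 10.098 3.641 0.000
      vertex 24.056 3.641 0.000
      vertex 0.000 0.000 0.000
    endloop
  endfacet
  facet normal 0.0000 0.0000 -1.0000
    outer loop
      vertex 10.098 26.914 0.000
      vertex 10.098 3.641 0.000
      vertex 0.000 0.000 0.000
    endloop
  endfacet
  facet normal 0.0000 0.0000 -1.0000
    outer loop
      vertex 0.000 26.914 0.000
      vertex 10.098 26.914 0.000
      vertex 0.000 0.000 0.000
    endloop
  endfacet
  facet normal 0.0000 0.0000 1.0000
    outer loop
      vertex 0.000 0.000 7.303
      vertex 24.056 0.000 7.303
      vertex 24.056 3.641 7.303
    endloop
  endfacet
  facet normal 0.0000 0.0000 1.0000
    outer loop
      vertex 0.000 0.000 7.303
      vertex 24.056 3.641 7.303
      vertex 10.098 3.641 7.303
    endloop
  endfacet
  facet normal 0.0000 0.0000 1.0000
    outer loop
      vertex 0.000 0.000 7.303
      vertex 10.098 3.641 7.303
      vertex 10.098 26.914 7.303
    endloop
  endfacet
  facet normal 0.0000 0.0000 1.0000
    outer loop
      vertex 0.000 0.000 7.303
      vertex 10.098 26.914 7.303
      vertex 0.000 26.914 7.303
    endloop
  endfacet
  facet normal 0.0000 -1.0000 0.0000
    outer loop
      vertex 0.000 0.000 0.000
      vertex 24.056 0.000 0.000
      vertex 24.056 0.000 7.303
    endloop
  endfacet
  facet normal 0.0000 -1.0000 0.0000
    outer loop
      vertex 0.000 0.000 0.000
      vertex 24.056 0.000 7.303
      vertex 0.000 0.000 7.303
    endloop
  endfacet
  facet normal 1.0000 0.0000 0.0000
    outer loop
      vertex 24.056 0.000 0.000
      vertex 24.056 3.641 0.000
      vertex 24.056 3.641 7.303
    endloop
  endfacet
  facet normal 1.0000 0.0000 0.0000
    outer loop
      vertex 24.056 0.000 0.000
      vertex 24.056 3.641 7.303
      vertex 24.056 0.000 7.303
    endloop
  endfacet
  facet normal 0.0000 1.0000 0.0000
    outer loop
      vertex 24.056 3.641 0.000
      vertex 10.098 3.641 0.000
      vertex 10.098 3.641 7.303
    endloop
  endfacet
  facet normal 0.0000 1.0000 0.0000
    outer loop
      vertex 24.056 3.641 0.000
      vertex 10.098 3.641 7.303
      vertex 24.056 3.641 7.303
    endloop
  endfacet
  facet normal 1.0000 0.0000 0.0000
    outer loop
      vertex 10.098 3.641 0.000
      vertex 10.098 26.914 0.000
      vertex 10.098 26.914 7.303
    endloop
  endfacet
  facet normal 1.0000 0.0000 0.0000
    outer loop
      vertex 10.098 3.641 0.000
      vertex 10.098 26.914 7.303
      vertex 10.098 3.641 7.303
    endloop
  endfacet
  facet normal 0.0000 1.0000 0.0000
    outer loop
      vertex 10.098 26.914 0.000
      vertex 0.000 26.914 0.000
      vertex 0.000 26.914 7.303
    endloop
  endfacet
  facet normal 0.0000 1.0000 0.0000
    outer loop
      vertex 10.098 26.914 0.000
      vertex 0.000 26.914 7.303
      vertex 10.098 26.914 7.303
    endloop
  endfacet
  facet normal -1.0000 0.0000 0.0000
    outer loop
      vertex 0.000 26.914 0.000
      vertex 0.000 0.000 0.000
      vertex 0.000 0.000 7.303
    endloop
  endfacet
  facet normal -1.0000 0.0000 0.0000
    outer loop
      vertex 0.000 26.914 0.000
      vertex 0.000 0.000 7.303
      vertex 0.000 26.914 7.303
    endloop
  endfacet
endsolid part

The G0 Z moves step by Δz≈1.826 mm. Every layer's G1 loop is the same polygon, so the solid is a straight extrusion of it from z=0 to z≈7.3. Closing with flat bottom and top caps and triangulating gives 20 facets — an L-shaped prism: outer 24.1 × 26.9 mm, arm thicknesses ≈ 3.64 mm (horizontal) and 10.1 mm (vertical), extruded 7.3 mm in z.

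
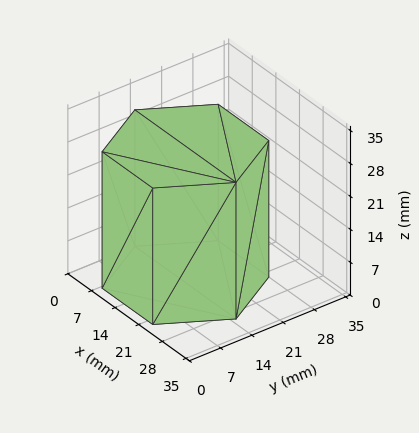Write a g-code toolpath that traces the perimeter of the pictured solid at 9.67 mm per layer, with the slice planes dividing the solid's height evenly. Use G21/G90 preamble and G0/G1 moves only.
Reading the render: the shape is a regular 6-sided prism (a cylinder approximated with 6 flat sides), circumscribed radius ≈ 15 mm, height ≈ 29 mm (dimensions read to the nearest mm from the axis ticks). For the g-code, the solid's height is divided into equal slices at the stated Δz and each level perimeter traced with G1 moves after a G0 lift.

; perimeter-only toolpath
G21 ; units = mm
G90 ; absolute positioning
G28 ; home
; layer 1
G0 Z9.67
G0 X30.00 Y15.00
G1 X22.50 Y27.99
G1 X7.50 Y27.99
G1 X0.00 Y15.00
G1 X7.50 Y2.01
G1 X22.50 Y2.01
G1 X30.00 Y15.00
; layer 2
G0 Z19.33
G0 X30.00 Y15.00
G1 X22.50 Y27.99
G1 X7.50 Y27.99
G1 X0.00 Y15.00
G1 X7.50 Y2.01
G1 X22.50 Y2.01
G1 X30.00 Y15.00
; layer 3
G0 Z29.00
G0 X30.00 Y15.00
G1 X22.50 Y27.99
G1 X7.50 Y27.99
G1 X0.00 Y15.00
G1 X7.50 Y2.01
G1 X22.50 Y2.01
G1 X30.00 Y15.00
M2 ; end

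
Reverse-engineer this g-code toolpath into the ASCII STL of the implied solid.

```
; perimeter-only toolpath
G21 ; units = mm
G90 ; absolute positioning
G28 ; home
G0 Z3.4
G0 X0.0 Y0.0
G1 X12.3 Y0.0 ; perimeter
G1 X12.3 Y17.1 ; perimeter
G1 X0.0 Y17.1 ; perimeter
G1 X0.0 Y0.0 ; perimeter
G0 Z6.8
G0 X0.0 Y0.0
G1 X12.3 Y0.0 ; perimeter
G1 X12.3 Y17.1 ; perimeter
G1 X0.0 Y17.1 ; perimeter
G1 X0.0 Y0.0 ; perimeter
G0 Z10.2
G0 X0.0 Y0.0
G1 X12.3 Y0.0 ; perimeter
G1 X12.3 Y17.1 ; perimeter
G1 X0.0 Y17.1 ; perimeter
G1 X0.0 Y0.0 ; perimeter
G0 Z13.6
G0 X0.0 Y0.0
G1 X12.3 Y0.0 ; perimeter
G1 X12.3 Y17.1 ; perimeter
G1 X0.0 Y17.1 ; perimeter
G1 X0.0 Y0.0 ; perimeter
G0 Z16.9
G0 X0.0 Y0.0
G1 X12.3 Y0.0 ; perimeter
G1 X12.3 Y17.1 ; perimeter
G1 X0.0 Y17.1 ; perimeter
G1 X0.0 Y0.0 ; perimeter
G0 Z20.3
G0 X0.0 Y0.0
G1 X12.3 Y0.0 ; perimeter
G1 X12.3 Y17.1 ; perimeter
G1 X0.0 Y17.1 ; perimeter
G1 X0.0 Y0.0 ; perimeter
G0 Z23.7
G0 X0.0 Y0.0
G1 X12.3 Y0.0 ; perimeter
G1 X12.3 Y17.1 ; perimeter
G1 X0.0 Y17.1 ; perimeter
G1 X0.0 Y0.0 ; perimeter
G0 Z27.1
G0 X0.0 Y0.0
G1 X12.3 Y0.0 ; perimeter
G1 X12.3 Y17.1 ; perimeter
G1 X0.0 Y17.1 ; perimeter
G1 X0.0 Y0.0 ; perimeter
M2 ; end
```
solid part
  facet normal 0.0000 0.0000 -1.0000
    outer loop
      vertex 12.3 17.1 0.0
      vertex 12.3 0.0 0.0
      vertex 0.0 0.0 0.0
    endloop
  endfacet
  facet normal 0.0000 0.0000 -1.0000
    outer loop
      vertex 0.0 17.1 0.0
      vertex 12.3 17.1 0.0
      vertex 0.0 0.0 0.0
    endloop
  endfacet
  facet normal 0.0000 0.0000 1.0000
    outer loop
      vertex 0.0 0.0 27.1
      vertex 12.3 0.0 27.1
      vertex 12.3 17.1 27.1
    endloop
  endfacet
  facet normal 0.0000 0.0000 1.0000
    outer loop
      vertex 0.0 0.0 27.1
      vertex 12.3 17.1 27.1
      vertex 0.0 17.1 27.1
    endloop
  endfacet
  facet normal 0.0000 -1.0000 0.0000
    outer loop
      vertex 0.0 0.0 0.0
      vertex 12.3 0.0 0.0
      vertex 12.3 0.0 27.1
    endloop
  endfacet
  facet normal 0.0000 -1.0000 0.0000
    outer loop
      vertex 0.0 0.0 0.0
      vertex 12.3 0.0 27.1
      vertex 0.0 0.0 27.1
    endloop
  endfacet
  facet normal 0.0000 1.0000 0.0000
    outer loop
      vertex 12.3 17.1 27.1
      vertex 12.3 17.1 0.0
      vertex 0.0 17.1 0.0
    endloop
  endfacet
  facet normal 0.0000 1.0000 0.0000
    outer loop
      vertex 0.0 17.1 27.1
      vertex 12.3 17.1 27.1
      vertex 0.0 17.1 0.0
    endloop
  endfacet
  facet normal -1.0000 0.0000 0.0000
    outer loop
      vertex 0.0 17.1 27.1
      vertex 0.0 17.1 0.0
      vertex 0.0 0.0 0.0
    endloop
  endfacet
  facet normal -1.0000 0.0000 0.0000
    outer loop
      vertex 0.0 0.0 27.1
      vertex 0.0 17.1 27.1
      vertex 0.0 0.0 0.0
    endloop
  endfacet
  facet normal 1.0000 0.0000 0.0000
    outer loop
      vertex 12.3 0.0 0.0
      vertex 12.3 17.1 0.0
      vertex 12.3 17.1 27.1
    endloop
  endfacet
  facet normal 1.0000 0.0000 0.0000
    outer loop
      vertex 12.3 0.0 0.0
      vertex 12.3 17.1 27.1
      vertex 12.3 0.0 27.1
    endloop
  endfacet
endsolid part

The G0 Z moves step by Δz≈3.4 mm. Every layer's G1 loop is the same polygon, so the solid is a straight extrusion of it from z=0 to z≈27.1. Closing with flat bottom and top caps and triangulating gives 12 facets — a rectangular box, roughly 12.3 × 17.1 mm footprint and 27.1 mm tall.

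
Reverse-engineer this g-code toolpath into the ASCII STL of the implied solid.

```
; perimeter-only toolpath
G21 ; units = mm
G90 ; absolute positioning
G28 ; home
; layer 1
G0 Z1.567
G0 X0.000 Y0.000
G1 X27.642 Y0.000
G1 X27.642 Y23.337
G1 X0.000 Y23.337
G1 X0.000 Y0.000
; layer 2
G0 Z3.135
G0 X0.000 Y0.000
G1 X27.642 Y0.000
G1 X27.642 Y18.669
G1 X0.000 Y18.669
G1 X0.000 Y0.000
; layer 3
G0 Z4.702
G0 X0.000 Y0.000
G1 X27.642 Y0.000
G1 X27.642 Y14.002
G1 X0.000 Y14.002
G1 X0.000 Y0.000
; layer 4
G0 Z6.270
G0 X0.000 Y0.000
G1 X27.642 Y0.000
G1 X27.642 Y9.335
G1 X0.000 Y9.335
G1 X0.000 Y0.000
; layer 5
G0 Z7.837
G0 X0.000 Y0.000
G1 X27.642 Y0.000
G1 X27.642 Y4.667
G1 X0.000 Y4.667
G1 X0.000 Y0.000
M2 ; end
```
solid part
  facet normal 0.0000 0.0000 -1.0000
    outer loop
      vertex 27.642 28.004 0.000
      vertex 27.642 0.000 0.000
      vertex 0.000 0.000 0.000
    endloop
  endfacet
  facet normal 0.0000 0.0000 -1.0000
    outer loop
      vertex 0.000 28.004 0.000
      vertex 27.642 28.004 0.000
      vertex 0.000 0.000 0.000
    endloop
  endfacet
  facet normal 0.0000 -1.0000 0.0000
    outer loop
      vertex 0.000 0.000 0.000
      vertex 27.642 0.000 0.000
      vertex 27.642 0.000 9.405
    endloop
  endfacet
  facet normal 0.0000 -1.0000 0.0000
    outer loop
      vertex 0.000 0.000 0.000
      vertex 27.642 0.000 9.405
      vertex 0.000 0.000 9.405
    endloop
  endfacet
  facet normal 0.0000 0.3184 0.9480
    outer loop
      vertex 0.000 0.000 9.405
      vertex 27.642 0.000 9.405
      vertex 27.642 28.004 0.000
    endloop
  endfacet
  facet normal 0.0000 0.3184 0.9480
    outer loop
      vertex 0.000 0.000 9.405
      vertex 27.642 28.004 0.000
      vertex 0.000 28.004 0.000
    endloop
  endfacet
  facet normal -1.0000 0.0000 0.0000
    outer loop
      vertex 0.000 0.000 9.405
      vertex 0.000 28.004 0.000
      vertex 0.000 0.000 0.000
    endloop
  endfacet
  facet normal 1.0000 0.0000 0.0000
    outer loop
      vertex 27.642 0.000 0.000
      vertex 27.642 28.004 0.000
      vertex 27.642 0.000 9.405
    endloop
  endfacet
endsolid part

The G0 Z moves step by Δz≈1.567 mm. The G1 loops shrink linearly with z, so the solid tapers from its base footprint up to z≈9.4. Closing with a flat bottom cap and the tapered top and triangulating gives 8 facets — a wedge (ramp): 27.6 × 28 mm base, rising to 9.4 mm along the y=0 edge and sloping linearly to z=0 at y=28.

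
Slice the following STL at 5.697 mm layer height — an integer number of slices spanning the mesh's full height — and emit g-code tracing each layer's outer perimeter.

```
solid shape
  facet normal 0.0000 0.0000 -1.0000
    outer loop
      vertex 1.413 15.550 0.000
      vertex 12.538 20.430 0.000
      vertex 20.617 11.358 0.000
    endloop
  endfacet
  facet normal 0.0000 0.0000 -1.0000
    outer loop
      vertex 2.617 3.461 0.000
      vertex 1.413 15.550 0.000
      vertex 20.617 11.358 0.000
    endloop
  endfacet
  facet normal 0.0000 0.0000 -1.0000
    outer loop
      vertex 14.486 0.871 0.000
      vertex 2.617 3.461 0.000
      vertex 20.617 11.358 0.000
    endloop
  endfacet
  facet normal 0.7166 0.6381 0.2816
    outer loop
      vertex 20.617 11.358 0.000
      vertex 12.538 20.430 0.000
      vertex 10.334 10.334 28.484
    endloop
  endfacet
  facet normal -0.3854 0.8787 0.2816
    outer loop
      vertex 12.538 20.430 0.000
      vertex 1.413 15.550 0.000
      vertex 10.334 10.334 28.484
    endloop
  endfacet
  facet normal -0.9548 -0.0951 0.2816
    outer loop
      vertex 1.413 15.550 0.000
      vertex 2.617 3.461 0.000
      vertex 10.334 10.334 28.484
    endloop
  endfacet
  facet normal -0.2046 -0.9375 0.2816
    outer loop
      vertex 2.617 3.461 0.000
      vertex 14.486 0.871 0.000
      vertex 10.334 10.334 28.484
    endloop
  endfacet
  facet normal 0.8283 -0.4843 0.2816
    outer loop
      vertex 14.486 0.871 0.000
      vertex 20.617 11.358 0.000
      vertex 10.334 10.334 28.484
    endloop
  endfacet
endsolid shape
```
; perimeter-only toolpath
G21 ; units = mm
G90 ; absolute positioning
G28 ; home
; layer 1
G0 Z5.697
G0 X18.560 Y11.153
G1 X12.097 Y18.411
G1 X3.197 Y14.507
G1 X4.160 Y4.836
G1 X13.656 Y2.764
G1 X18.560 Y11.153
; layer 2
G0 Z11.394
G0 X16.504 Y10.948
G1 X11.656 Y16.392
G1 X4.981 Y13.464
G1 X5.704 Y6.210
G1 X12.825 Y4.656
G1 X16.504 Y10.948
; layer 3
G0 Z17.090
G0 X14.447 Y10.744
G1 X11.216 Y14.372
G1 X6.766 Y12.420
G1 X7.247 Y7.585
G1 X11.995 Y6.549
G1 X14.447 Y10.744
; layer 4
G0 Z22.787
G0 X12.391 Y10.539
G1 X10.775 Y12.353
G1 X8.550 Y11.377
G1 X8.791 Y8.959
G1 X11.164 Y8.441
G1 X12.391 Y10.539
M2 ; end

The solid is a regular 5-sided pyramid, base circumscribed radius ≈ 10.3 mm, apex at z ≈ 28.5 mm. Slicing at Δz = 5.697 mm — 5 equal slices spanning the solid's height, so layer i sits at z = i·h/5 — gives 4 non-empty perimeters. Each is a 5-segment closed polygon; G0 lifts to the layer z and rapids to the start vertex, then G1 traces the edges. The cross-section shrinks linearly with z (the slice at the apex is degenerate and omitted).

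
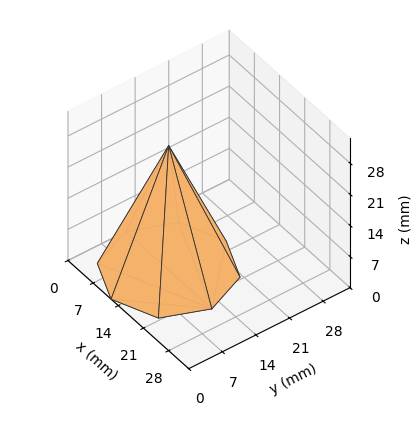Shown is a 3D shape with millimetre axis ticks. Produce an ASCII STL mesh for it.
Reading the render: the shape is a regular 8-sided pyramid, base circumscribed radius ≈ 12 mm, apex at z ≈ 28 mm (dimensions read to the nearest mm from the axis ticks). For the STL, each face is triangulated and given an outward normal.

solid part
  facet normal 0.0000 0.0000 -1.0000
    outer loop
      vertex 12.0 24.0 0.0
      vertex 20.5 20.5 0.0
      vertex 24.0 12.0 0.0
    endloop
  endfacet
  facet normal 0.0000 0.0000 -1.0000
    outer loop
      vertex 3.5 20.5 0.0
      vertex 12.0 24.0 0.0
      vertex 24.0 12.0 0.0
    endloop
  endfacet
  facet normal 0.0000 0.0000 -1.0000
    outer loop
      vertex 0.0 12.0 0.0
      vertex 3.5 20.5 0.0
      vertex 24.0 12.0 0.0
    endloop
  endfacet
  facet normal 0.0000 0.0000 -1.0000
    outer loop
      vertex 3.5 3.5 0.0
      vertex 0.0 12.0 0.0
      vertex 24.0 12.0 0.0
    endloop
  endfacet
  facet normal 0.0000 0.0000 -1.0000
    outer loop
      vertex 12.0 0.0 0.0
      vertex 3.5 3.5 0.0
      vertex 24.0 12.0 0.0
    endloop
  endfacet
  facet normal 0.0000 0.0000 -1.0000
    outer loop
      vertex 20.5 3.5 0.0
      vertex 12.0 0.0 0.0
      vertex 24.0 12.0 0.0
    endloop
  endfacet
  facet normal 0.8596 0.3540 0.3684
    outer loop
      vertex 24.0 12.0 0.0
      vertex 20.5 20.5 0.0
      vertex 12.0 12.0 28.0
    endloop
  endfacet
  facet normal 0.3540 0.8596 0.3684
    outer loop
      vertex 20.5 20.5 0.0
      vertex 12.0 24.0 0.0
      vertex 12.0 12.0 28.0
    endloop
  endfacet
  facet normal -0.3540 0.8596 0.3684
    outer loop
      vertex 12.0 24.0 0.0
      vertex 3.5 20.5 0.0
      vertex 12.0 12.0 28.0
    endloop
  endfacet
  facet normal -0.8596 0.3540 0.3684
    outer loop
      vertex 3.5 20.5 0.0
      vertex 0.0 12.0 0.0
      vertex 12.0 12.0 28.0
    endloop
  endfacet
  facet normal -0.8596 -0.3540 0.3684
    outer loop
      vertex 0.0 12.0 0.0
      vertex 3.5 3.5 0.0
      vertex 12.0 12.0 28.0
    endloop
  endfacet
  facet normal -0.3540 -0.8596 0.3684
    outer loop
      vertex 3.5 3.5 0.0
      vertex 12.0 0.0 0.0
      vertex 12.0 12.0 28.0
    endloop
  endfacet
  facet normal 0.3540 -0.8596 0.3684
    outer loop
      vertex 12.0 0.0 0.0
      vertex 20.5 3.5 0.0
      vertex 12.0 12.0 28.0
    endloop
  endfacet
  facet normal 0.8596 -0.3540 0.3684
    outer loop
      vertex 20.5 3.5 0.0
      vertex 24.0 12.0 0.0
      vertex 12.0 12.0 28.0
    endloop
  endfacet
endsolid part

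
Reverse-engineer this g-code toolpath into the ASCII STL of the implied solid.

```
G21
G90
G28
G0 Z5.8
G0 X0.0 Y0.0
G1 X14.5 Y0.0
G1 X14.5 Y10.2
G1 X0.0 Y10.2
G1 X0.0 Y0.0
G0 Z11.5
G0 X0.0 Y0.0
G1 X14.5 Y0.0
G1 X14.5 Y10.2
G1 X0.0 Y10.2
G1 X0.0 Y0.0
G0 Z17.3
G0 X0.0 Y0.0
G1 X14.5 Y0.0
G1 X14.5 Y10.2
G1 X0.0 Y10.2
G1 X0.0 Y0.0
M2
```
solid part
  facet normal 0.0000 0.0000 -1.0000
    outer loop
      vertex 14.5 10.2 0.0
      vertex 14.5 0.0 0.0
      vertex 0.0 0.0 0.0
    endloop
  endfacet
  facet normal 0.0000 0.0000 -1.0000
    outer loop
      vertex 0.0 10.2 0.0
      vertex 14.5 10.2 0.0
      vertex 0.0 0.0 0.0
    endloop
  endfacet
  facet normal 0.0000 0.0000 1.0000
    outer loop
      vertex 0.0 0.0 17.3
      vertex 14.5 0.0 17.3
      vertex 14.5 10.2 17.3
    endloop
  endfacet
  facet normal 0.0000 0.0000 1.0000
    outer loop
      vertex 0.0 0.0 17.3
      vertex 14.5 10.2 17.3
      vertex 0.0 10.2 17.3
    endloop
  endfacet
  facet normal 0.0000 -1.0000 0.0000
    outer loop
      vertex 0.0 0.0 0.0
      vertex 14.5 0.0 0.0
      vertex 14.5 0.0 17.3
    endloop
  endfacet
  facet normal 0.0000 -1.0000 0.0000
    outer loop
      vertex 0.0 0.0 0.0
      vertex 14.5 0.0 17.3
      vertex 0.0 0.0 17.3
    endloop
  endfacet
  facet normal 0.0000 1.0000 0.0000
    outer loop
      vertex 14.5 10.2 17.3
      vertex 14.5 10.2 0.0
      vertex 0.0 10.2 0.0
    endloop
  endfacet
  facet normal 0.0000 1.0000 0.0000
    outer loop
      vertex 0.0 10.2 17.3
      vertex 14.5 10.2 17.3
      vertex 0.0 10.2 0.0
    endloop
  endfacet
  facet normal -1.0000 0.0000 0.0000
    outer loop
      vertex 0.0 10.2 17.3
      vertex 0.0 10.2 0.0
      vertex 0.0 0.0 0.0
    endloop
  endfacet
  facet normal -1.0000 0.0000 0.0000
    outer loop
      vertex 0.0 0.0 17.3
      vertex 0.0 10.2 17.3
      vertex 0.0 0.0 0.0
    endloop
  endfacet
  facet normal 1.0000 0.0000 0.0000
    outer loop
      vertex 14.5 0.0 0.0
      vertex 14.5 10.2 0.0
      vertex 14.5 10.2 17.3
    endloop
  endfacet
  facet normal 1.0000 0.0000 0.0000
    outer loop
      vertex 14.5 0.0 0.0
      vertex 14.5 10.2 17.3
      vertex 14.5 0.0 17.3
    endloop
  endfacet
endsolid part

The G0 Z moves step by Δz≈5.8 mm. Every layer's G1 loop is the same polygon, so the solid is a straight extrusion of it from z=0 to z≈17.3. Closing with flat bottom and top caps and triangulating gives 12 facets — a rectangular box, roughly 14.5 × 10.2 mm footprint and 17.3 mm tall.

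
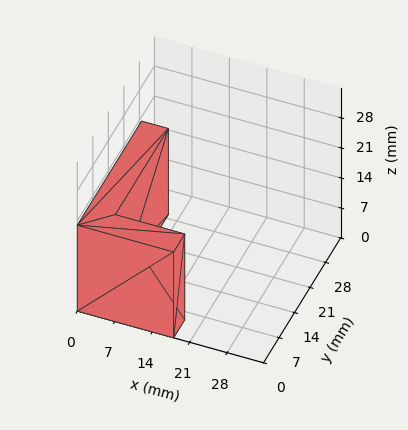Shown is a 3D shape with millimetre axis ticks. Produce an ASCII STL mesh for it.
Reading the render: the shape is an L-shaped prism: outer 18 × 29 mm, arm thicknesses ≈ 5 mm (horizontal) and 5 mm (vertical), extruded 20 mm in z (dimensions read to the nearest mm from the axis ticks). For the STL, each face is triangulated and given an outward normal.

solid part
  facet normal 0.0000 0.0000 -1.0000
    outer loop
      vertex 18.000 5.000 0.000
      vertex 18.000 0.000 0.000
      vertex 0.000 0.000 0.000
    endloop
  endfacet
  facet normal 0.0000 0.0000 -1.0000
    outer loop
      vertex 5.000 5.000 0.000
      vertex 18.000 5.000 0.000
      vertex 0.000 0.000 0.000
    endloop
  endfacet
  facet normal 0.0000 0.0000 -1.0000
    outer loop
      vertex 5.000 29.000 0.000
      vertex 5.000 5.000 0.000
      vertex 0.000 0.000 0.000
    endloop
  endfacet
  facet normal 0.0000 0.0000 -1.0000
    outer loop
      vertex 0.000 29.000 0.000
      vertex 5.000 29.000 0.000
      vertex 0.000 0.000 0.000
    endloop
  endfacet
  facet normal 0.0000 0.0000 1.0000
    outer loop
      vertex 0.000 0.000 20.000
      vertex 18.000 0.000 20.000
      vertex 18.000 5.000 20.000
    endloop
  endfacet
  facet normal 0.0000 0.0000 1.0000
    outer loop
      vertex 0.000 0.000 20.000
      vertex 18.000 5.000 20.000
      vertex 5.000 5.000 20.000
    endloop
  endfacet
  facet normal 0.0000 0.0000 1.0000
    outer loop
      vertex 0.000 0.000 20.000
      vertex 5.000 5.000 20.000
      vertex 5.000 29.000 20.000
    endloop
  endfacet
  facet normal 0.0000 0.0000 1.0000
    outer loop
      vertex 0.000 0.000 20.000
      vertex 5.000 29.000 20.000
      vertex 0.000 29.000 20.000
    endloop
  endfacet
  facet normal 0.0000 -1.0000 0.0000
    outer loop
      vertex 0.000 0.000 0.000
      vertex 18.000 0.000 0.000
      vertex 18.000 0.000 20.000
    endloop
  endfacet
  facet normal 0.0000 -1.0000 0.0000
    outer loop
      vertex 0.000 0.000 0.000
      vertex 18.000 0.000 20.000
      vertex 0.000 0.000 20.000
    endloop
  endfacet
  facet normal 1.0000 0.0000 0.0000
    outer loop
      vertex 18.000 0.000 0.000
      vertex 18.000 5.000 0.000
      vertex 18.000 5.000 20.000
    endloop
  endfacet
  facet normal 1.0000 0.0000 0.0000
    outer loop
      vertex 18.000 0.000 0.000
      vertex 18.000 5.000 20.000
      vertex 18.000 0.000 20.000
    endloop
  endfacet
  facet normal 0.0000 1.0000 0.0000
    outer loop
      vertex 18.000 5.000 0.000
      vertex 5.000 5.000 0.000
      vertex 5.000 5.000 20.000
    endloop
  endfacet
  facet normal 0.0000 1.0000 0.0000
    outer loop
      vertex 18.000 5.000 0.000
      vertex 5.000 5.000 20.000
      vertex 18.000 5.000 20.000
    endloop
  endfacet
  facet normal 1.0000 0.0000 0.0000
    outer loop
      vertex 5.000 5.000 0.000
      vertex 5.000 29.000 0.000
      vertex 5.000 29.000 20.000
    endloop
  endfacet
  facet normal 1.0000 0.0000 0.0000
    outer loop
      vertex 5.000 5.000 0.000
      vertex 5.000 29.000 20.000
      vertex 5.000 5.000 20.000
    endloop
  endfacet
  facet normal 0.0000 1.0000 0.0000
    outer loop
      vertex 5.000 29.000 0.000
      vertex 0.000 29.000 0.000
      vertex 0.000 29.000 20.000
    endloop
  endfacet
  facet normal 0.0000 1.0000 0.0000
    outer loop
      vertex 5.000 29.000 0.000
      vertex 0.000 29.000 20.000
      vertex 5.000 29.000 20.000
    endloop
  endfacet
  facet normal -1.0000 0.0000 0.0000
    outer loop
      vertex 0.000 29.000 0.000
      vertex 0.000 0.000 0.000
      vertex 0.000 0.000 20.000
    endloop
  endfacet
  facet normal -1.0000 0.0000 0.0000
    outer loop
      vertex 0.000 29.000 0.000
      vertex 0.000 0.000 20.000
      vertex 0.000 29.000 20.000
    endloop
  endfacet
endsolid part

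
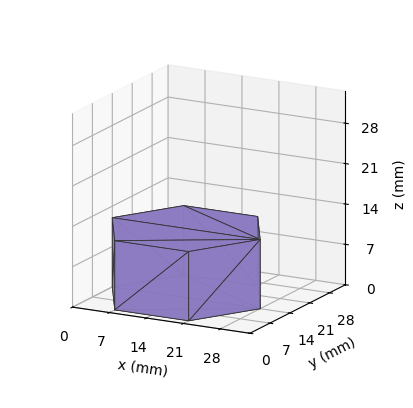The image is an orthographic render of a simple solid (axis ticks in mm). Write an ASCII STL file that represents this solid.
Reading the render: the shape is a regular 6-sided prism (a cylinder approximated with 6 flat sides), circumscribed radius ≈ 14 mm, height ≈ 12 mm (dimensions read to the nearest mm from the axis ticks). For the STL, each face is triangulated and given an outward normal.

solid part
  facet normal 0.0000 0.0000 -1.0000
    outer loop
      vertex 7.000 26.124 0.000
      vertex 21.000 26.124 0.000
      vertex 28.000 14.000 0.000
    endloop
  endfacet
  facet normal 0.0000 0.0000 -1.0000
    outer loop
      vertex 0.000 14.000 0.000
      vertex 7.000 26.124 0.000
      vertex 28.000 14.000 0.000
    endloop
  endfacet
  facet normal 0.0000 0.0000 -1.0000
    outer loop
      vertex 7.000 1.876 0.000
      vertex 0.000 14.000 0.000
      vertex 28.000 14.000 0.000
    endloop
  endfacet
  facet normal 0.0000 0.0000 -1.0000
    outer loop
      vertex 21.000 1.876 0.000
      vertex 7.000 1.876 0.000
      vertex 28.000 14.000 0.000
    endloop
  endfacet
  facet normal 0.0000 0.0000 1.0000
    outer loop
      vertex 28.000 14.000 12.000
      vertex 21.000 26.124 12.000
      vertex 7.000 26.124 12.000
    endloop
  endfacet
  facet normal 0.0000 0.0000 1.0000
    outer loop
      vertex 28.000 14.000 12.000
      vertex 7.000 26.124 12.000
      vertex 0.000 14.000 12.000
    endloop
  endfacet
  facet normal 0.0000 0.0000 1.0000
    outer loop
      vertex 28.000 14.000 12.000
      vertex 0.000 14.000 12.000
      vertex 7.000 1.876 12.000
    endloop
  endfacet
  facet normal 0.0000 0.0000 1.0000
    outer loop
      vertex 28.000 14.000 12.000
      vertex 7.000 1.876 12.000
      vertex 21.000 1.876 12.000
    endloop
  endfacet
  facet normal 0.8660 0.5000 0.0000
    outer loop
      vertex 28.000 14.000 0.000
      vertex 21.000 26.124 0.000
      vertex 21.000 26.124 12.000
    endloop
  endfacet
  facet normal 0.8660 0.5000 0.0000
    outer loop
      vertex 28.000 14.000 0.000
      vertex 21.000 26.124 12.000
      vertex 28.000 14.000 12.000
    endloop
  endfacet
  facet normal 0.0000 1.0000 0.0000
    outer loop
      vertex 21.000 26.124 0.000
      vertex 7.000 26.124 0.000
      vertex 7.000 26.124 12.000
    endloop
  endfacet
  facet normal 0.0000 1.0000 0.0000
    outer loop
      vertex 21.000 26.124 0.000
      vertex 7.000 26.124 12.000
      vertex 21.000 26.124 12.000
    endloop
  endfacet
  facet normal -0.8660 0.5000 0.0000
    outer loop
      vertex 7.000 26.124 0.000
      vertex 0.000 14.000 0.000
      vertex 0.000 14.000 12.000
    endloop
  endfacet
  facet normal -0.8660 0.5000 0.0000
    outer loop
      vertex 7.000 26.124 0.000
      vertex 0.000 14.000 12.000
      vertex 7.000 26.124 12.000
    endloop
  endfacet
  facet normal -0.8660 -0.5000 0.0000
    outer loop
      vertex 0.000 14.000 0.000
      vertex 7.000 1.876 0.000
      vertex 7.000 1.876 12.000
    endloop
  endfacet
  facet normal -0.8660 -0.5000 0.0000
    outer loop
      vertex 0.000 14.000 0.000
      vertex 7.000 1.876 12.000
      vertex 0.000 14.000 12.000
    endloop
  endfacet
  facet normal 0.0000 -1.0000 0.0000
    outer loop
      vertex 7.000 1.876 0.000
      vertex 21.000 1.876 0.000
      vertex 21.000 1.876 12.000
    endloop
  endfacet
  facet normal 0.0000 -1.0000 0.0000
    outer loop
      vertex 7.000 1.876 0.000
      vertex 21.000 1.876 12.000
      vertex 7.000 1.876 12.000
    endloop
  endfacet
  facet normal 0.8660 -0.5000 0.0000
    outer loop
      vertex 21.000 1.876 0.000
      vertex 28.000 14.000 0.000
      vertex 28.000 14.000 12.000
    endloop
  endfacet
  facet normal 0.8660 -0.5000 0.0000
    outer loop
      vertex 21.000 1.876 0.000
      vertex 28.000 14.000 12.000
      vertex 21.000 1.876 12.000
    endloop
  endfacet
endsolid part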